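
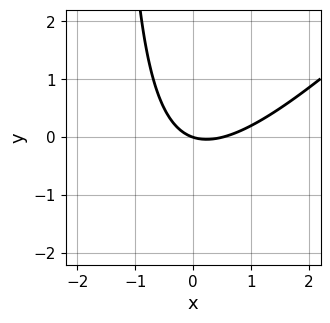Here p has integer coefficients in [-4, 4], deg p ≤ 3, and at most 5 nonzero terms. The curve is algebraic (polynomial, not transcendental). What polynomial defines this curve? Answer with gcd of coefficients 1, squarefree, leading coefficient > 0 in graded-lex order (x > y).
First, deg p = 2. No degree-1 curve has this shape.
Next, from the axis intercepts and sections: it meets the y-axis at y = 0 (among the integer gridlines); one x-axis crossing is at x = 0.
Finally, fitting integer coefficients to these (and the overall shape) gives p.

2*x^2 - 2*x*y - x - 3*y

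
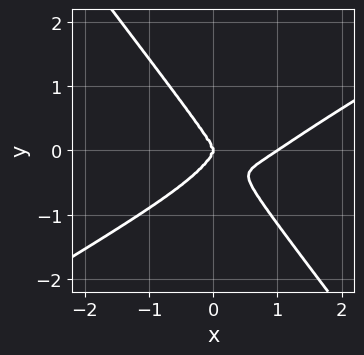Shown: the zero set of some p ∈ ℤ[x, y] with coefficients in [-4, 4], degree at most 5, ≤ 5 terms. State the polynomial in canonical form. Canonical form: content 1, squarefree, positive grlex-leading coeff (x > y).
2*x^4 - 3*x^3*y - 2*y^4 - 2*x^3

deg p = 4. No degree-3 curve has this shape.
From the visible intercepts: among the integer gridlines, it crosses the x-axis at x ∈ {0, 1}; one y-axis crossing is at y = 0.
Assembling these constraints gives the stated polynomial.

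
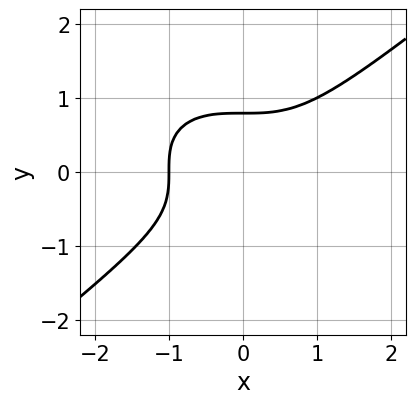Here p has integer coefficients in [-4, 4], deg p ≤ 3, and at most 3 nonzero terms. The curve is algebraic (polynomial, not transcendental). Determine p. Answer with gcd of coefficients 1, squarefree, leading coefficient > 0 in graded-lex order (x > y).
1. The degree is 3 — the shape is more complex than any degree-2 curve.
2. From the visible intercepts: one x-axis crossing is at x = -1.
3. Together with the visible shape, these determine p as stated.

x^3 - 2*y^3 + 1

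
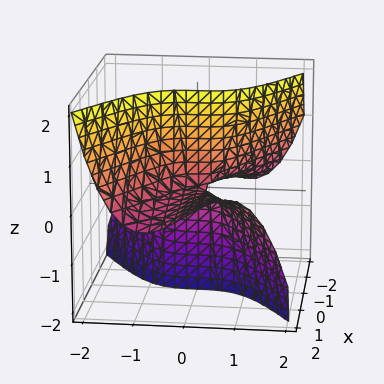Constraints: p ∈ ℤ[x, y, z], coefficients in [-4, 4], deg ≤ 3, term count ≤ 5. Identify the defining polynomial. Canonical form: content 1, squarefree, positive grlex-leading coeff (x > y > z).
x^2*y - 2*y^3 - 3*x*z

Degree: the shape is more complex than any degree-2 surface, so deg p = 3.
Against the integer gridlines: the visible x-axis segment lies entirely on the surface; it meets the y-axis at y = 0 (among the integer gridlines); the visible z-axis segment lies entirely on the surface.
These observations pin down the coefficients.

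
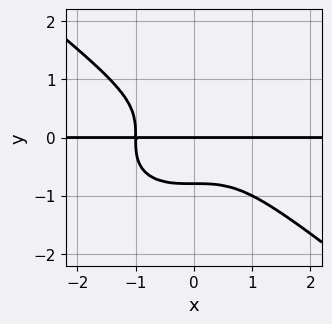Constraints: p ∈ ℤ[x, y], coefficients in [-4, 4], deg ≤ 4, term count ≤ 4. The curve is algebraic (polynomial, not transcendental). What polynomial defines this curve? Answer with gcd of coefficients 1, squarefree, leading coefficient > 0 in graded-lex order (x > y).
First, degree: no degree-3 curve has this shape, so deg p = 4.
Then, checking where it meets the axes: it meets the y-axis at y = 0 (among the integer gridlines); every point of the x-axis in the box is on the curve.
Finally, assembling these constraints gives the stated polynomial.

x^3*y + 2*y^4 + y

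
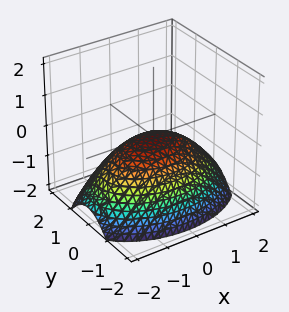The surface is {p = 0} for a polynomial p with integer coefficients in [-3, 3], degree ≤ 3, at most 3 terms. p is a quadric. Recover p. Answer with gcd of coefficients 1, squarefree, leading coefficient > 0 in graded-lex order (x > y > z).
1. The degree is 2 — a paraboloid; a quadric.
2. Symmetries: mirror symmetry x ↦ −x ⇒ only even powers of x; mirror symmetry y ↦ −y ⇒ only even powers of y.
3. Checking where it meets the axes: it meets the x-axis at x = 0 (among the integer gridlines); it meets the y-axis at y = 0 (among the integer gridlines).
4. Fitting integer coefficients to these (and the overall shape) gives p.

x^2 + 2*y^2 + 3*z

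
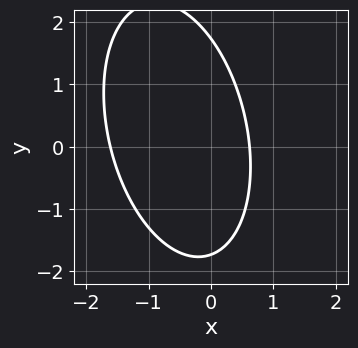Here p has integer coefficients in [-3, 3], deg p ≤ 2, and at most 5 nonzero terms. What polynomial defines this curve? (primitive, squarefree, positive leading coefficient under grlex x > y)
1. deg p = 2.
2. Solving for integer coefficients yields p as stated.

3*x^2 + x*y + y^2 + 3*x - 3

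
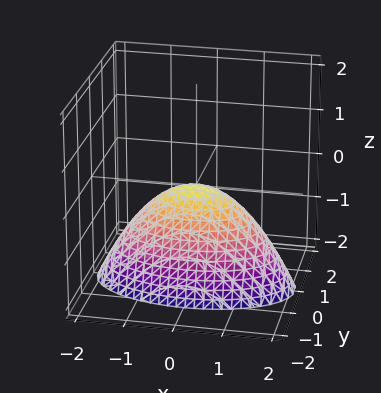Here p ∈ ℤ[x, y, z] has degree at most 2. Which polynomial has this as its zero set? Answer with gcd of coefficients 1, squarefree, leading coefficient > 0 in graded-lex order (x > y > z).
x^2 + 3*y^2 + 2*z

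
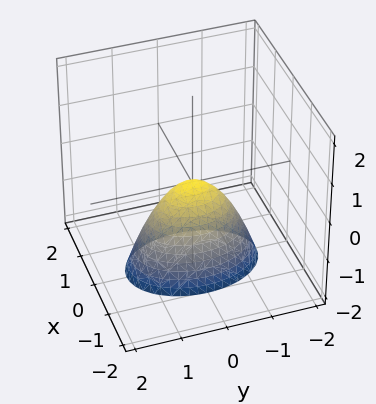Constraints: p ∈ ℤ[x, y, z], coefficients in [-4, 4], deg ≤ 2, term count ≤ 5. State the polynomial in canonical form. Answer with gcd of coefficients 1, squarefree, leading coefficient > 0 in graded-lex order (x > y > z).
2*x^2 + y^2 + z

(a) deg p = 2. A paraboloid; a quadric.
(b) Symmetries: the x ↦ −x reflection is a symmetry, so x appears only in even powers; the y ↦ −y reflection is a symmetry, so y appears only in even powers.
(c) From the axis intercepts and sections: it meets the x-axis at x = 0 (among the integer gridlines); it crosses the z-axis at the gridline z = 0; it meets the y-axis at y = 0 (among the integer gridlines).
(d) Putting this together gives p.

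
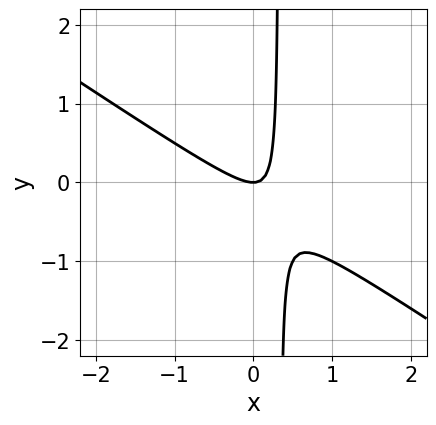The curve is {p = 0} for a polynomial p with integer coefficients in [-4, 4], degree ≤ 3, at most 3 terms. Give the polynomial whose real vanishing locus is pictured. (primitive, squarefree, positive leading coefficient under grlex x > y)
First, deg p = 2.
Then, from the axis intercepts and sections: it crosses the y-axis at the gridline y = 0; one x-axis crossing is at x = 0.
Finally, solving for integer coefficients yields p as stated.

2*x^2 + 3*x*y - y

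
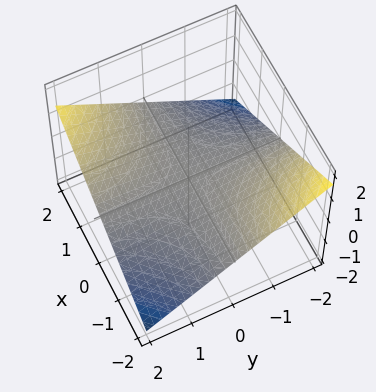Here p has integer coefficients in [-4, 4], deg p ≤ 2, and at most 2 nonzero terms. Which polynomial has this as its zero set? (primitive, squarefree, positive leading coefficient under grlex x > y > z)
x*y - 3*z

1. The degree is 2 — a saddle surface; a quadric.
2. Observable constraints: the visible x-axis segment lies entirely on the surface; it meets the z-axis at z = 0 (among the integer gridlines); the visible y-axis segment lies entirely on the surface.
3. Assembling these constraints gives the stated polynomial.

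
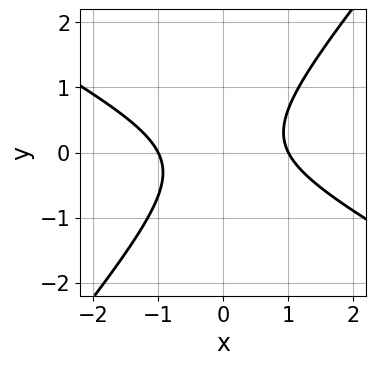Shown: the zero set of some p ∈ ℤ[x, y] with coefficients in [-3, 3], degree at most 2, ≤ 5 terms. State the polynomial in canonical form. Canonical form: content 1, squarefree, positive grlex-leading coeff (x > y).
First, degree: a generic line meets the curve in up to 2 points, so deg p = 2.
Next, from the visible intercepts: among the integer gridlines, it crosses the x-axis at x ∈ {-1, 1}; no y-intercept at any integer in the box.
Finally, the integer polynomial consistent with all of this is the stated p.

2*x^2 + 2*x*y - 3*y^2 - 2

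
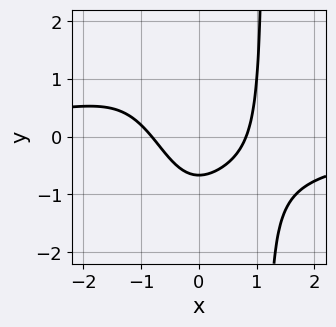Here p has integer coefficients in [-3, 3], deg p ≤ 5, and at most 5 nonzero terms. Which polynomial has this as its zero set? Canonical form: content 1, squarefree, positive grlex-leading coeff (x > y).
2*x^3*y + 3*x^2 - 3*y - 2

1. Degree: the shape is more complex than any degree-3 curve, so deg p = 4.
2. Matching integer coefficients to the picture gives p.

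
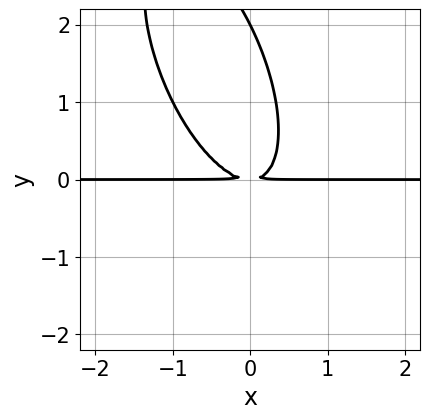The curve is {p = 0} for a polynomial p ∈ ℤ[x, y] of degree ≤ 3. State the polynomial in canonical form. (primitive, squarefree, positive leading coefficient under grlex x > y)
1. deg p = 3. No degree-2 curve has this shape.
2. Reading off the gridlines: one y-axis crossing is at y = 2; every point of the x-axis in the box is on the curve.
3. Matching integer coefficients to the picture gives p.

3*x^2*y + 2*x*y^2 + y^3 - 2*y^2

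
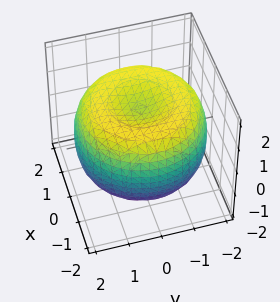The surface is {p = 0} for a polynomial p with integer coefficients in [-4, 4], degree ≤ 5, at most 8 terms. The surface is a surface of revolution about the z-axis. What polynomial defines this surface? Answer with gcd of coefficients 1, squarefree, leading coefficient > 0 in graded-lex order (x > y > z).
x^4 + 2*x^2*y^2 + y^4 - 3*x^2 - 3*y^2 + 3*z^2 - 3

deg p = 4. The shape is more complex than any degree-3 surface.
Symmetry: the z-axis is an axis of rotation, so x and y enter only as x² + y².
Reading off the gridlines: the z-axis gridline crossings are at z ∈ {-1, 1}; a circular section at z = 1 has radius between 1 and 2.
Together with the visible shape, these determine p as stated.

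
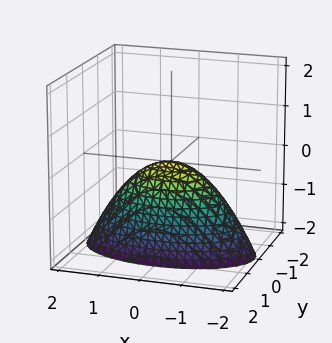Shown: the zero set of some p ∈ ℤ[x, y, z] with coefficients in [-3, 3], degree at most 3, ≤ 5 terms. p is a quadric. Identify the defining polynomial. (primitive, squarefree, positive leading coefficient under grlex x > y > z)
x^2 + 3*y^2 + 2*z

deg p = 2.
Symmetries: mirror symmetry y ↦ −y ⇒ only even powers of y; it's symmetric under x → −x, forcing even powers of x.
Reading off the gridlines: it crosses the y-axis at the gridline y = 0; it crosses the z-axis at the gridline z = 0; it meets the x-axis at x = 0 (among the integer gridlines).
Solving for integer coefficients yields p as stated.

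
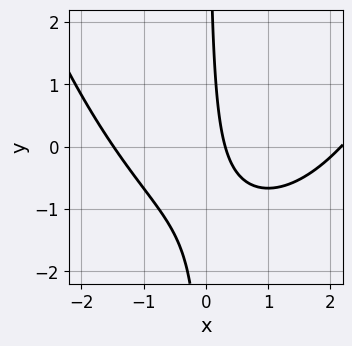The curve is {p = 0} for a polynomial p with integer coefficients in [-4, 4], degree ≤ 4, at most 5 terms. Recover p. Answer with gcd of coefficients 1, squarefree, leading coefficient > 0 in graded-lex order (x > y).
First, deg p = 3.
Then, from the visible intercepts: the curve avoids every integer y-axis point in the box.
Finally, together with the visible shape, these determine p as stated.

x^3 - x^2 - 3*x*y - 3*x + 1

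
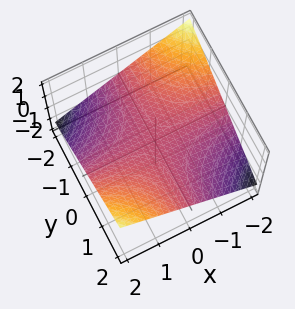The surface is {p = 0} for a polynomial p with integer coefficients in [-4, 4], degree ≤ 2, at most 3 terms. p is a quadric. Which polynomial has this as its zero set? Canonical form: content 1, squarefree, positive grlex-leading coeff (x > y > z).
First, degree: a saddle surface; a quadric, so deg p = 2.
Then, against the integer gridlines: every point of the y-axis in the box is on the surface; one z-axis crossing is at z = 0; every point of the x-axis in the box is on the surface.
Finally, the integer polynomial consistent with all of this is the stated p.

x*y - 3*z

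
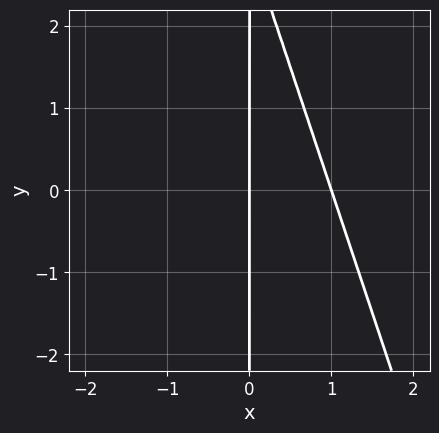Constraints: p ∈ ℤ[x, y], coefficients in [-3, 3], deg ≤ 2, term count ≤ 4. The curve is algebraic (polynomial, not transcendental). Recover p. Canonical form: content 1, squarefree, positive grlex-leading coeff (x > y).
1. The degree is 2 — the shape is more complex than any degree-1 curve.
2. From the visible intercepts: the x-axis gridline crossings are at x ∈ {0, 1}; the visible y-axis segment lies entirely on the curve.
3. These observations pin down the coefficients.

3*x^2 + x*y - 3*x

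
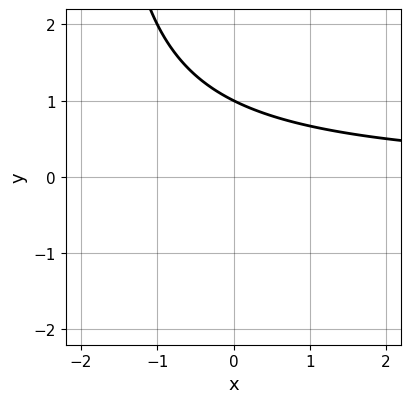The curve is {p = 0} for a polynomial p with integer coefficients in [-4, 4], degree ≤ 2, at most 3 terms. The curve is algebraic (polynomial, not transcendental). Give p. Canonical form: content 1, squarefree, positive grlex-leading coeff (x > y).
x*y + 2*y - 2

1. Degree: a generic line meets the curve in up to 2 points, so deg p = 2.
2. Against the integer gridlines: no x-intercept at any integer in the box; it meets the y-axis at y = 1 (among the integer gridlines).
3. Matching integer coefficients to the picture gives p.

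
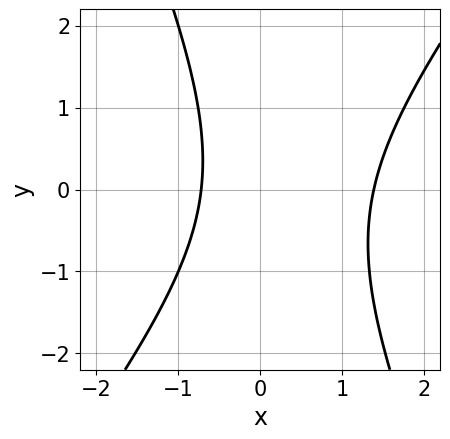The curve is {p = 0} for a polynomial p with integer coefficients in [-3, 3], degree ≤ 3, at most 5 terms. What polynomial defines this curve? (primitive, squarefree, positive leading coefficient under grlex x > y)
deg p = 2. The shape is more complex than any degree-1 curve.
Reading off the gridlines: the curve avoids every integer y-axis point in the box.
The integer polynomial consistent with all of this is the stated p.

3*x^2 - x*y - y^2 - 2*x - 3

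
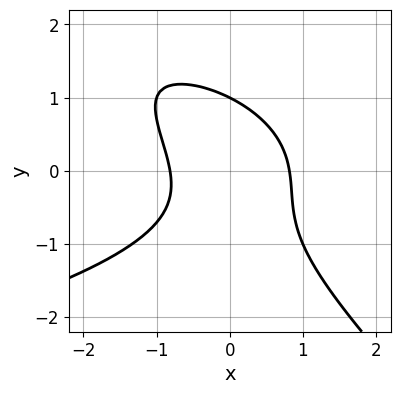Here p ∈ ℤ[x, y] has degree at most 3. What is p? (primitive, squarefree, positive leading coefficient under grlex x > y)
2*x*y^2 + 2*y^3 + 3*x^2 + x*y - 2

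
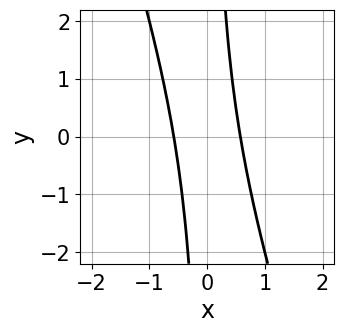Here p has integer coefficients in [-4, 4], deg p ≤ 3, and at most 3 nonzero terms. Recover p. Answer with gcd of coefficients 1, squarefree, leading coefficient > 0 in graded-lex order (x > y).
3*x^2 + x*y - 1

The degree is 2 — a generic line meets the curve in up to 2 points.
From the axis intercepts and sections: no y-intercept at any integer in the box.
Fitting integer coefficients to these (and the overall shape) gives p.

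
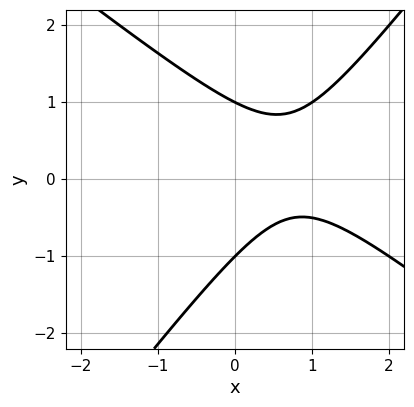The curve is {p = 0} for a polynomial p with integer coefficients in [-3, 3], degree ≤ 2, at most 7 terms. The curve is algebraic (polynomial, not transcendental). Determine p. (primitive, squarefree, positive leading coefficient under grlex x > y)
2*x^2 + x*y - 2*y^2 - 3*x + 2

(a) The degree is 2 — no degree-1 curve has this shape.
(b) Observable constraints: no x-intercept at any integer in the box; among the integer gridlines, it crosses the y-axis at y ∈ {-1, 1}.
(c) Putting this together gives p.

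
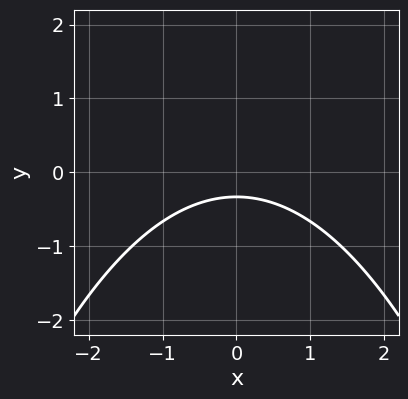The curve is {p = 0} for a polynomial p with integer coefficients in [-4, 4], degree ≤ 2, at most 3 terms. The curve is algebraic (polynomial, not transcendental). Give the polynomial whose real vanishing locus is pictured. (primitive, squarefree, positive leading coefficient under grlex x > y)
x^2 + 3*y + 1

First, the degree is 2 — no degree-1 curve has this shape.
Next, symmetries: mirror symmetry x ↦ −x ⇒ only even powers of x.
Then, against the integer gridlines: no x-intercept at any integer in the box.
Finally, together with the visible shape, these determine p as stated.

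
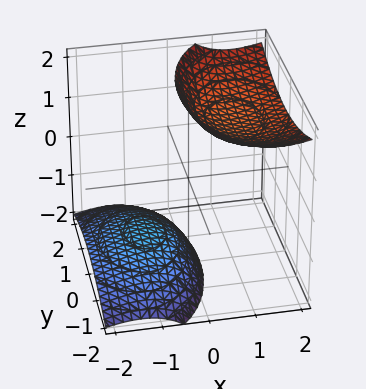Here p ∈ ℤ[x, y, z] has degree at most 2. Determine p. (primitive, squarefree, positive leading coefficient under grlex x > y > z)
1. The picture has 2 separate pieces.
2. The degree is 2 — a generic line meets the surface in up to 2 points.
3. Against the integer gridlines: no x-intercept at any integer in the box; no y-intercept at any integer in the box.
4. Putting this together gives p.

2*x^2 - 3*x*z + y^2 - z^2 + 3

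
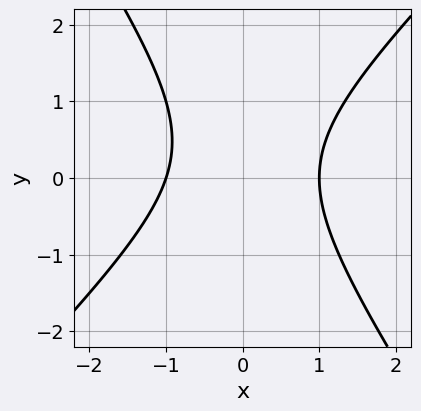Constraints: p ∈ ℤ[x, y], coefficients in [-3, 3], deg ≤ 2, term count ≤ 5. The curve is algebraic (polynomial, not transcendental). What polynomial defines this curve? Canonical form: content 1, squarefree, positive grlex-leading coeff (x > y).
3*x^2 - x*y - 2*y^2 + y - 3

(a) The degree is 2 — no degree-1 curve has this shape.
(b) Reading off the gridlines: it misses every integer gridline on the y-axis; among the integer gridlines, it crosses the x-axis at x ∈ {-1, 1}.
(c) Solving for integer coefficients yields p as stated.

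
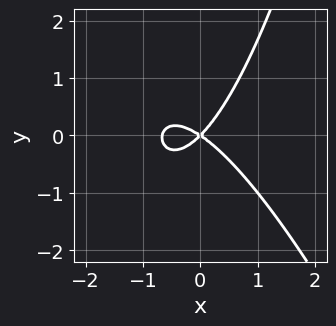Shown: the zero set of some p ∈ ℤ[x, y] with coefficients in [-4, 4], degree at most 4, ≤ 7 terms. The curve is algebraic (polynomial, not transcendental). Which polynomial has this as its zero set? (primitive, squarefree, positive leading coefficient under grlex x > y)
Degree: the shape is more complex than any degree-2 curve, so deg p = 3.
From the visible intercepts: it meets the y-axis at y = 0 (among the integer gridlines); it meets the x-axis at x = 0 (among the integer gridlines).
Matching integer coefficients to the picture gives p.

3*x^3 + x^2*y + 2*x^2 + x*y - 3*y^2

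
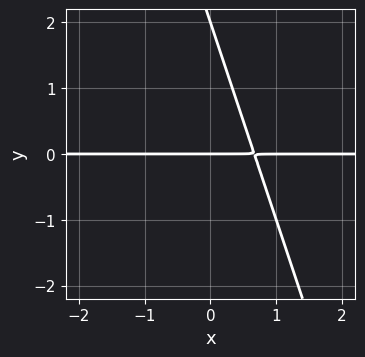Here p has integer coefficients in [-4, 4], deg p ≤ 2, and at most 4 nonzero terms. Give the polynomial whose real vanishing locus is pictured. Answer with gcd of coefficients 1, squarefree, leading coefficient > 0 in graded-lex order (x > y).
3*x*y + y^2 - 2*y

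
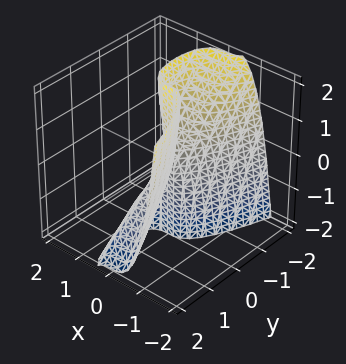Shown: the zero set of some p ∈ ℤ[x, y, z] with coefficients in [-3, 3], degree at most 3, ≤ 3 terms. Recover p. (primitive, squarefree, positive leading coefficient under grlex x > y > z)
First, degree: a generic line meets the surface in up to 3 points, so deg p = 3.
Next, checking where it meets the axes: it crosses the x-axis at the gridline x = 0; it crosses the y-axis at the gridline y = 0; the visible z-axis segment lies entirely on the surface.
Finally, together with the visible shape, these determine p as stated.

3*x^3 + y^2 + y*z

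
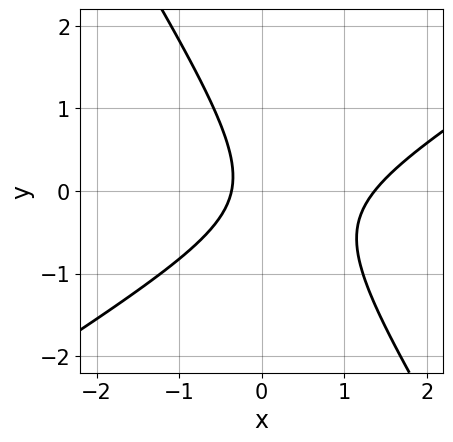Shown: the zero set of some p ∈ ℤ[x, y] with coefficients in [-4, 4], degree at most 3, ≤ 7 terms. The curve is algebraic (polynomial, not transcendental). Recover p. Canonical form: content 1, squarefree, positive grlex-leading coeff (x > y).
2*x^2 - 2*x*y - 2*y^2 - 2*x - 1

First, deg p = 2.
Then, from the visible intercepts: the curve avoids every integer y-axis point in the box.
Finally, solving for integer coefficients yields p as stated.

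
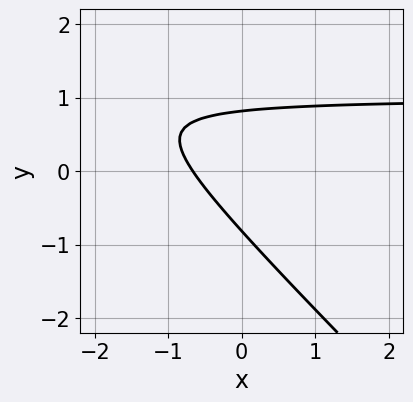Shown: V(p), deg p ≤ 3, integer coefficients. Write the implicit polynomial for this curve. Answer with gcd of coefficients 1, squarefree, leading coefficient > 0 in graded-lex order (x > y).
First, the degree is 2 — a generic line meets the curve in up to 2 points.
Finally, solving for integer coefficients yields p as stated.

3*x*y + 3*y^2 - 3*x - 2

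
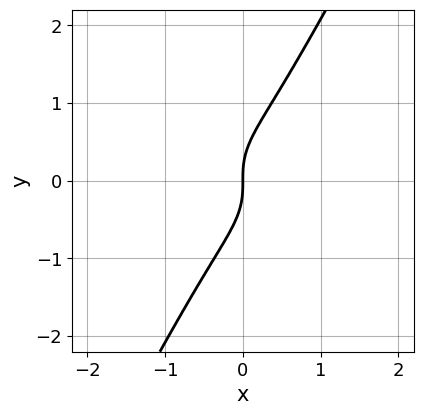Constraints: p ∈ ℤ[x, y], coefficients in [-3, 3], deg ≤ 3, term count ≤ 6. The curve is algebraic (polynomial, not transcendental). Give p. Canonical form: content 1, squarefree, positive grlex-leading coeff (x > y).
1. Degree: no degree-2 curve has this shape, so deg p = 3.
2. Reading off the gridlines: one x-axis crossing is at x = 0; it crosses the y-axis at the gridline y = 0.
3. Solving for integer coefficients yields p as stated.

3*x^3 + 3*x*y^2 - 2*y^3 + 2*x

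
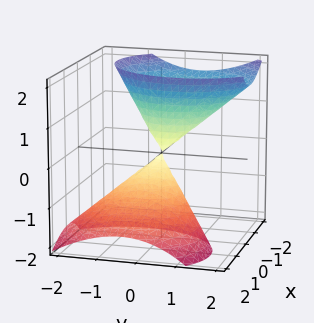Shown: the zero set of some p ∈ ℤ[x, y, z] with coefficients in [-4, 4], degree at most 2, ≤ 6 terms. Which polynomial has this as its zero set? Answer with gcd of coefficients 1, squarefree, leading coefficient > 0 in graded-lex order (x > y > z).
3*x^2 + 3*x*z + 2*y^2 - y*z - z^2

First, the picture has 2 separate pieces. Treating them together as one polynomial.
Then, deg p = 2. The shape is more complex than any degree-1 surface.
Next, from the axis intercepts and sections: it meets the z-axis at z = 0 (among the integer gridlines); it crosses the x-axis at the gridline x = 0; it crosses the y-axis at the gridline y = 0.
Finally, fitting integer coefficients to these (and the overall shape) gives p.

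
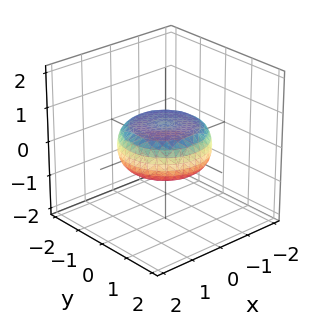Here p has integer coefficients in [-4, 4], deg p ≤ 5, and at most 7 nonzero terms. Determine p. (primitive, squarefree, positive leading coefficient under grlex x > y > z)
deg p = 4.
By symmetry, every cross-section ⟂ z is a circle, so x, y appear only via x² + y².
From the visible intercepts: a circular section at z = 0 has radius between 1 and 2.
Matching integer coefficients to the picture gives p.

x^4 + 2*x^2*y^2 + y^4 - x^2 - y^2 + 3*z^2 - 1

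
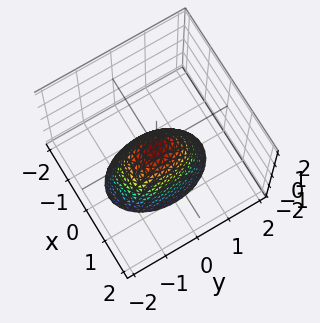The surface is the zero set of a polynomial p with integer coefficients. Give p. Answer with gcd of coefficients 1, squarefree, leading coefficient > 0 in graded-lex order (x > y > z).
First, deg p = 2.
Next, symmetries: it's symmetric under y → −y, forcing even powers of y; the x ↦ −x reflection is a symmetry, so x appears only in even powers.
Next, from the visible intercepts: one x-axis crossing is at x = 0; one z-axis crossing is at z = 0; it meets the y-axis at y = 0 (among the integer gridlines).
Finally, matching integer coefficients to the picture gives p.

2*x^2 + y^2 + z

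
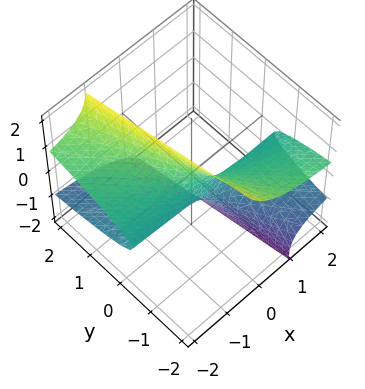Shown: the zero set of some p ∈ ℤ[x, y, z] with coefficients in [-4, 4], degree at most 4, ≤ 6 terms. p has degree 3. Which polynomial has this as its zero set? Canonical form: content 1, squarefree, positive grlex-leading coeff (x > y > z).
3*x*z^2 + z^3 + 2*y + 1

(a) The degree is 3 — no degree-2 surface has this shape.
(b) From the axis intercepts and sections: no x-intercept at any integer in the box; one z-axis crossing is at z = -1.
(c) Assembling these constraints gives the stated polynomial.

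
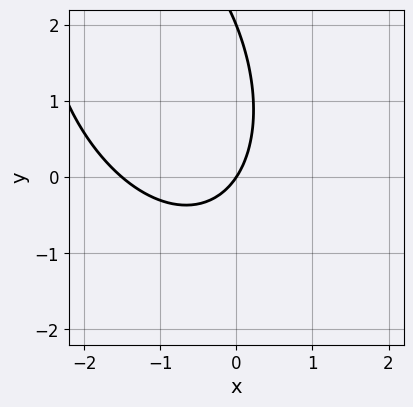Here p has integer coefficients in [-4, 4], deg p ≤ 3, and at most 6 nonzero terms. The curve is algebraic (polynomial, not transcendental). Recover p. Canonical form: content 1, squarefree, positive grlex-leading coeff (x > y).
(a) The degree is 2 — a generic line meets the curve in up to 2 points.
(b) Against the integer gridlines: it meets the x-axis at x = 0 (among the integer gridlines); among the integer gridlines, it crosses the y-axis at y ∈ {0, 2}.
(c) These observations pin down the coefficients.

2*x^2 + x*y + y^2 + 3*x - 2*y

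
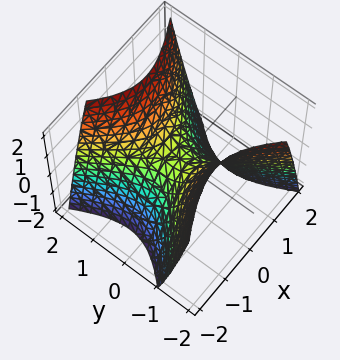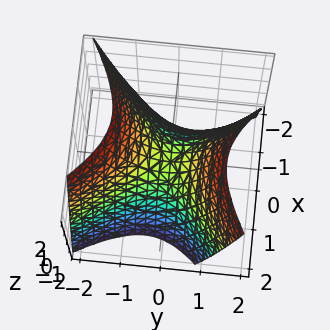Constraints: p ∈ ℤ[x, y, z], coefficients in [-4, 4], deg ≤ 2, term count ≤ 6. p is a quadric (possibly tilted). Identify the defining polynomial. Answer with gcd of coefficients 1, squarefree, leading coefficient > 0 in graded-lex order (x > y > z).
deg p = 2. The shape is more complex than any degree-1 surface.
Checking where it meets the axes: one x-axis crossing is at x = 0; one y-axis crossing is at y = 0; it crosses the z-axis at the gridline z = 0.
Assembling these constraints gives the stated polynomial.

3*x^2 - 2*x*y - 3*y^2 + 3*z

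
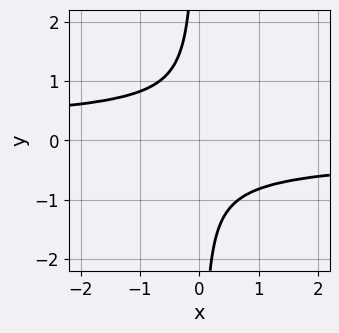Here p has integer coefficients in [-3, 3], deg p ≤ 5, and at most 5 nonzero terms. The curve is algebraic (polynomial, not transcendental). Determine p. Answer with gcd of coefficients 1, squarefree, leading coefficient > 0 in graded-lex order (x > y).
The degree is 4 — no degree-3 curve has this shape.
Checking where it meets the axes: it misses every integer gridline on the y-axis; it misses every integer gridline on the x-axis.
Assembling these constraints gives the stated polynomial.

3*x*y^3 + y^2 + 1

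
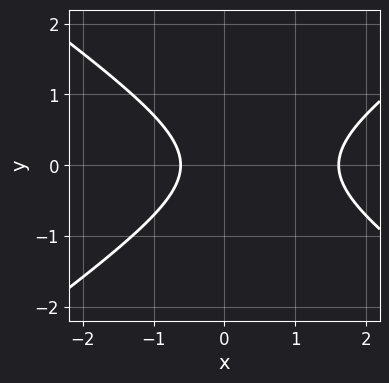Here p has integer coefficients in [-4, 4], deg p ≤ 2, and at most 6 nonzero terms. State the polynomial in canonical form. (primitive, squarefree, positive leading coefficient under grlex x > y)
x^2 - 2*y^2 - x - 1

First, the degree is 2 — the shape is more complex than any degree-1 curve.
Then, symmetries: mirror symmetry y ↦ −y ⇒ only even powers of y.
Then, observable constraints: no y-intercept at any integer in the box.
Finally, together with the visible shape, these determine p as stated.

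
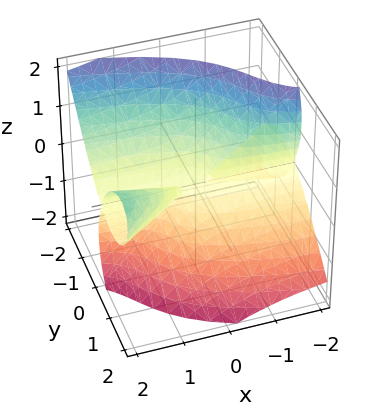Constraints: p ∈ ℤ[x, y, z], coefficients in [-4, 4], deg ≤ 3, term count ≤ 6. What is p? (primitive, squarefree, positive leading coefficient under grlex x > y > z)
2*x*y^2 + 3*x*y*z - 2*x*z^2 - 3*y^3 - 2*z^3

First, deg p = 3.
Then, against the integer gridlines: it meets the y-axis at y = 0 (among the integer gridlines); it crosses the z-axis at the gridline z = 0.
Finally, together with the visible shape, these determine p as stated.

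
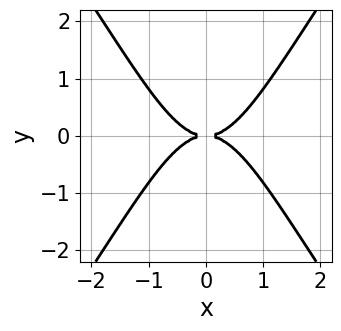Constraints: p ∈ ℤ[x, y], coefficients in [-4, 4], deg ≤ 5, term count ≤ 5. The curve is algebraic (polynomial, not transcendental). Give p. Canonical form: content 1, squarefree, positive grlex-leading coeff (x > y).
(a) deg p = 4. No degree-3 curve has this shape.
(b) Symmetries: it's symmetric under x → −x, forcing even powers of x; mirror symmetry y ↦ −y ⇒ only even powers of y.
(c) From the axis intercepts and sections: it meets the x-axis at x = 0 (among the integer gridlines); it crosses the y-axis at the gridline y = 0.
(d) Matching integer coefficients to the picture gives p.

2*x^4 - x^2*y^2 - 2*y^2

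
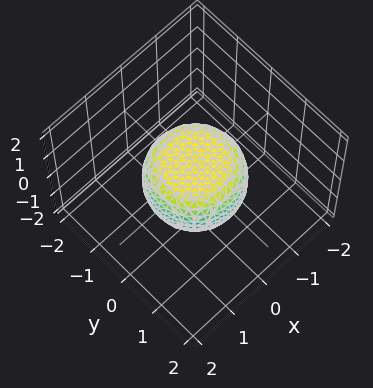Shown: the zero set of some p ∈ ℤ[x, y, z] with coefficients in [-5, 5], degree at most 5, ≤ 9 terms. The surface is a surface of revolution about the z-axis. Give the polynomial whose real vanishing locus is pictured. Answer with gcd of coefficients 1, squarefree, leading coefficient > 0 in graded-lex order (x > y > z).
1. Degree: the shape is more complex than any degree-3 surface, so deg p = 4.
2. Symmetries: rotational symmetry about the z-axis ⇒ p depends on x, y only through x² + y².
3. Against the integer gridlines: a circular section at z = 0 has radius between 1 and 2.
4. Putting this together gives p.

2*x^4 + 4*x^2*y^2 + 2*y^4 - x^2 - y^2 + 3*z^2 - 2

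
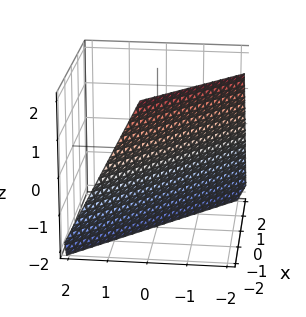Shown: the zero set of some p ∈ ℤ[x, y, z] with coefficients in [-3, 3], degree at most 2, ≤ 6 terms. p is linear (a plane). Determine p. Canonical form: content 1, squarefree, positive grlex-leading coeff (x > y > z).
(a) deg p = 1. Every cross-section is a straight line — this is a plane.
(b) Reading off the gridlines: it crosses the z-axis at the gridline z = -2; it meets the y-axis at y = -1 (among the integer gridlines).
(c) The integer polynomial consistent with all of this is the stated p. Check: (-1, 0, 0) on the x-axis lies on the surface, and p(-1, 0, 0) = 0. ✓

2*x + 2*y + z + 2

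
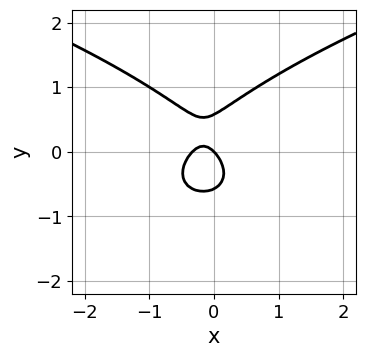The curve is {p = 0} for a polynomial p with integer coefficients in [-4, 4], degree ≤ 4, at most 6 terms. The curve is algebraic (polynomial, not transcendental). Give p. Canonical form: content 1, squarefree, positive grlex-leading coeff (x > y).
First, deg p = 3. The shape is more complex than any degree-2 curve.
Next, observable constraints: one x-axis crossing is at x = 0; it meets the y-axis at y = 0 (among the integer gridlines).
Finally, assembling these constraints gives the stated polynomial.

3*y^3 - 3*x^2 - x - y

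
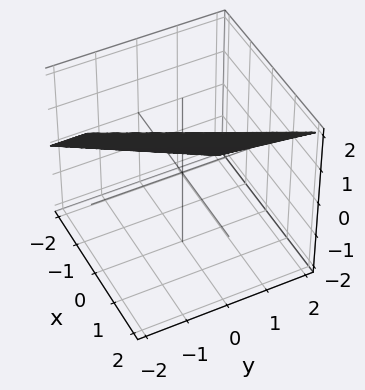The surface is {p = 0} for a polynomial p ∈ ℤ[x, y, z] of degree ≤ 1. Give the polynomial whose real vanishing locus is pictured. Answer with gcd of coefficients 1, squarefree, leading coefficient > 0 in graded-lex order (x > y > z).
2*x - y - 2*z + 2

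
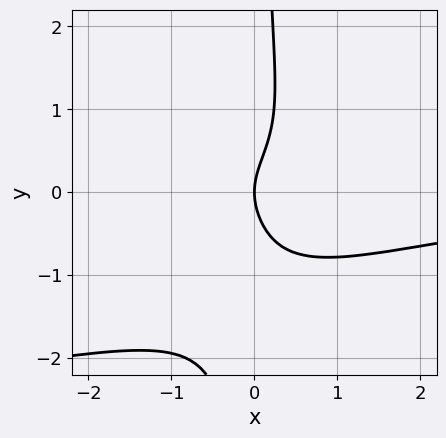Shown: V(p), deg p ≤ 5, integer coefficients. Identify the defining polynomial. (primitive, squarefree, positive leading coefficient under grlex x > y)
First, deg p = 4.
Next, from the visible intercepts: one x-axis crossing is at x = 0; it crosses the y-axis at the gridline y = 0.
Finally, assembling these constraints gives the stated polynomial.

3*x*y^3 + 2*x^2*y + 2*x*y^2 - 2*y^2 + 3*x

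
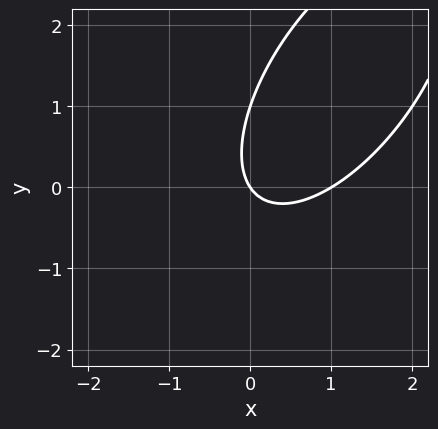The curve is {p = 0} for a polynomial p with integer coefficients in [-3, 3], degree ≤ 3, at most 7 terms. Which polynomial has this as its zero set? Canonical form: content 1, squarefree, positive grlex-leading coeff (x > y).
3*x^2 - 3*x*y + 2*y^2 - 3*x - 2*y

1. The degree is 2 — a generic line meets the curve in up to 2 points.
2. Observable constraints: the y-axis gridline crossings are at y ∈ {0, 1}; the x-axis gridline crossings are at x ∈ {0, 1}.
3. Assembling these constraints gives the stated polynomial.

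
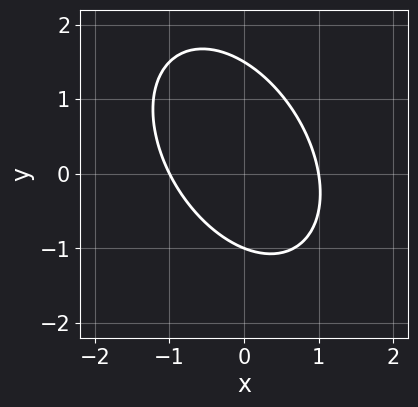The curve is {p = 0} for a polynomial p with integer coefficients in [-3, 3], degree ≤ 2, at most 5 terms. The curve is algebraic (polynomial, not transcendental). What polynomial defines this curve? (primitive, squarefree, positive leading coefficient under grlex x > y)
3*x^2 + 2*x*y + 2*y^2 - y - 3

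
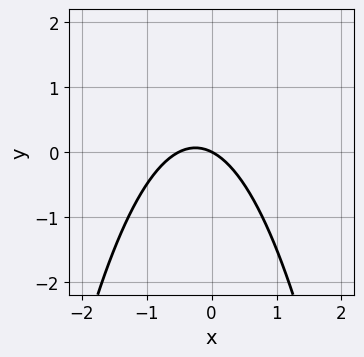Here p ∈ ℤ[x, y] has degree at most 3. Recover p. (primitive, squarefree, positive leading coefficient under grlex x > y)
(a) The degree is 2 — a generic line meets the curve in up to 2 points.
(b) From the visible intercepts: it crosses the x-axis at the gridline x = 0; it meets the y-axis at y = 0 (among the integer gridlines).
(c) The integer polynomial consistent with all of this is the stated p.

2*x^2 + x + 2*y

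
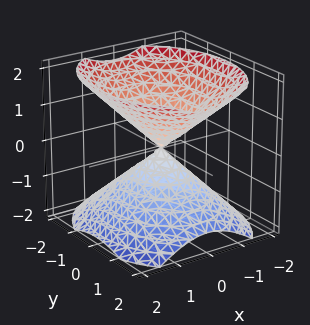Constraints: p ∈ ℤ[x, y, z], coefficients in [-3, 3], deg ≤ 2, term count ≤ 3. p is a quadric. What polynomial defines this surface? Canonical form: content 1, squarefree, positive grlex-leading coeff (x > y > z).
3*x^2 + 2*y^2 - 3*z^2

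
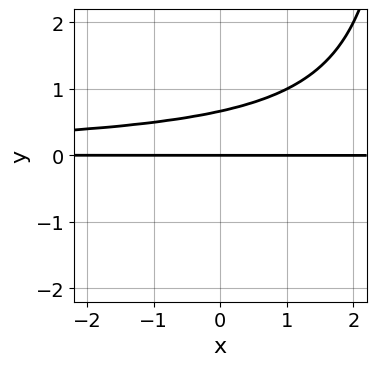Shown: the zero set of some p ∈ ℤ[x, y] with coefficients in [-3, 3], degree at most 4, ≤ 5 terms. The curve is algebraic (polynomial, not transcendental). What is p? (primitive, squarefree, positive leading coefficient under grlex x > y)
x*y^2 - 3*y^2 + 2*y

1. deg p = 3.
2. Reading off the gridlines: the visible x-axis segment lies entirely on the curve; it meets the y-axis at y = 0 (among the integer gridlines).
3. Putting this together gives p.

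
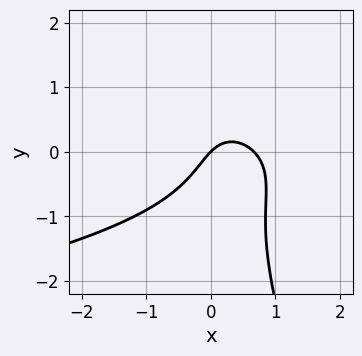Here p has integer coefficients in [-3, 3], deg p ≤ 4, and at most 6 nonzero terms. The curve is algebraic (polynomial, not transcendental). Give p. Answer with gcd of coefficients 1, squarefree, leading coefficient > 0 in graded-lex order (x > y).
(a) Degree: a generic line meets the curve in up to 3 points, so deg p = 3.
(b) Observable constraints: it meets the y-axis at y = 0 (among the integer gridlines); one x-axis crossing is at x = 0.
(c) The integer polynomial consistent with all of this is the stated p.

3*x*y^2 + y^3 + 3*x^2 - 2*x + 2*y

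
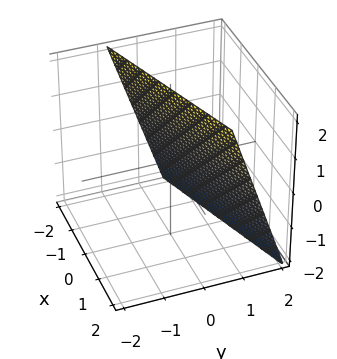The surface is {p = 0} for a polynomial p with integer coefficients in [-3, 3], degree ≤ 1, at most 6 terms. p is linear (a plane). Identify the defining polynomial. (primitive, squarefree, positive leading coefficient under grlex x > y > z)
x - 3*y - z + 2

First, the degree is 1 — every cross-section is a straight line — this is a plane.
Then, reading off the gridlines: it meets the z-axis at z = 2 (among the integer gridlines); one x-axis crossing is at x = -2.
Finally, fitting integer coefficients to these (and the overall shape) gives p.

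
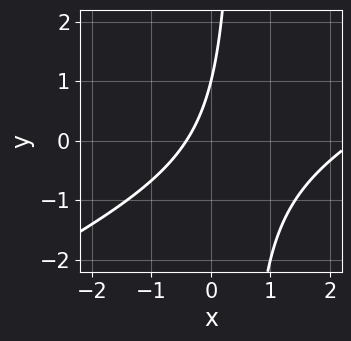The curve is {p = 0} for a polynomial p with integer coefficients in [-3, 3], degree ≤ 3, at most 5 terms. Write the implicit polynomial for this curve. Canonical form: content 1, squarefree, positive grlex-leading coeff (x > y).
First, degree: no degree-1 curve has this shape, so deg p = 2.
Then, from the axis intercepts and sections: it meets the y-axis at y = 1 (among the integer gridlines).
Finally, assembling these constraints gives the stated polynomial.

x^2 - 2*x*y - 2*x + y - 1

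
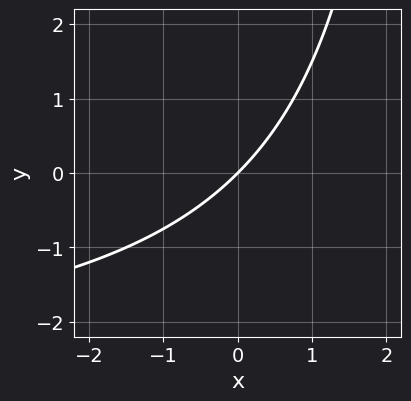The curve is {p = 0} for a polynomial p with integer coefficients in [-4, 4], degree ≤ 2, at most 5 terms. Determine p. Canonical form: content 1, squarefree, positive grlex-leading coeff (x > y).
x*y + 3*x - 3*y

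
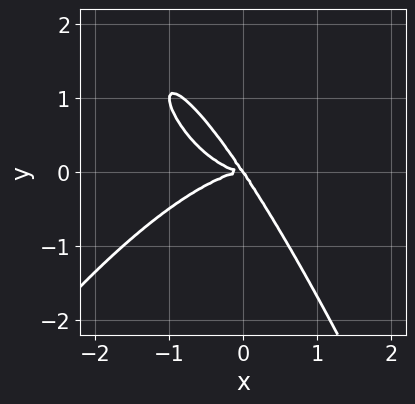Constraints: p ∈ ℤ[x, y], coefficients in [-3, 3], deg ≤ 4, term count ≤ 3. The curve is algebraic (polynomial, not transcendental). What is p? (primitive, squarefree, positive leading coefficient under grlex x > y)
x^4 + 3*x*y^2 + 2*y^3

(a) deg p = 4.
(b) Checking where it meets the axes: it crosses the x-axis at the gridline x = 0; one y-axis crossing is at y = 0.
(c) Putting this together gives p.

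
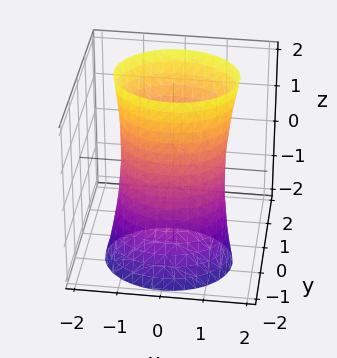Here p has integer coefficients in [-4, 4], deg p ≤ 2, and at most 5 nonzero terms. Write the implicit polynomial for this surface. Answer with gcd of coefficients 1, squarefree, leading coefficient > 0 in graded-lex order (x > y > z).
(a) The degree is 2 — no degree-1 surface has this shape.
(b) Observable constraints: the surface avoids every integer z-axis point in the box; the y-axis gridline crossings are at y ∈ {-1, 1}.
(c) Fitting integer coefficients to these (and the overall shape) gives p.

2*x^2 + 3*y^2 - 2*y*z - 3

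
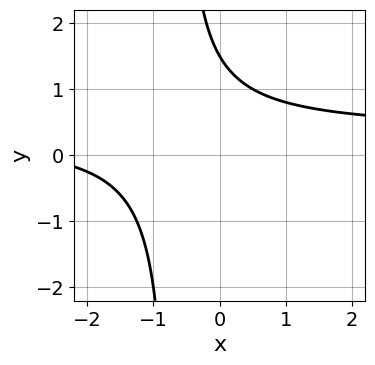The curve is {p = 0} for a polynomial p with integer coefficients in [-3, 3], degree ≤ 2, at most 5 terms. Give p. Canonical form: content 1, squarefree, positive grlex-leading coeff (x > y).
(a) The degree is 2 — a generic line meets the curve in up to 2 points.
(b) Observable constraints: the curve avoids every integer x-axis point in the box.
(c) Putting this together gives p.

3*x*y - x + 2*y - 3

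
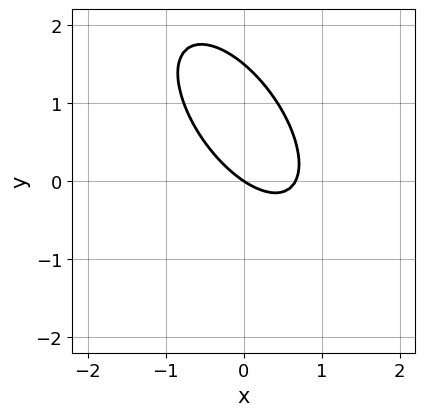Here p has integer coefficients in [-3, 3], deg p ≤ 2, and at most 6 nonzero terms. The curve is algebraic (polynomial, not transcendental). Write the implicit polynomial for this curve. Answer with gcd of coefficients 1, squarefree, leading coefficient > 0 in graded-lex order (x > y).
3*x^2 + 3*x*y + 2*y^2 - 2*x - 3*y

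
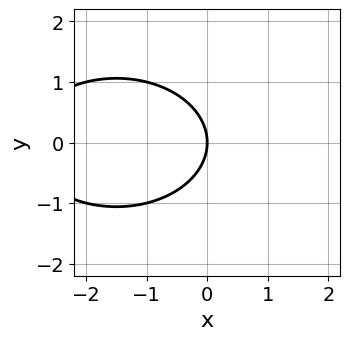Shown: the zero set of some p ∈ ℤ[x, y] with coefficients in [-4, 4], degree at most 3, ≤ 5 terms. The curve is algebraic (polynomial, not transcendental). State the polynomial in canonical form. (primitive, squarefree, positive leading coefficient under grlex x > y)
x^2 + 2*y^2 + 3*x

(a) deg p = 2. No degree-1 curve has this shape.
(b) Symmetries: the y ↦ −y reflection is a symmetry, so y appears only in even powers.
(c) Against the integer gridlines: one x-axis crossing is at x = 0; one y-axis crossing is at y = 0.
(d) The integer polynomial consistent with all of this is the stated p.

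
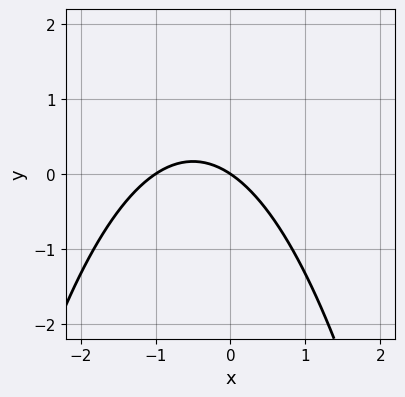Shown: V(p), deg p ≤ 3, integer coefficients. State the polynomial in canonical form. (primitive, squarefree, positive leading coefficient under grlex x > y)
2*x^2 + 2*x + 3*y

First, deg p = 2. No degree-1 curve has this shape.
Then, from the axis intercepts and sections: among the integer gridlines, it crosses the x-axis at x ∈ {-1, 0}; it crosses the y-axis at the gridline y = 0.
Finally, the integer polynomial consistent with all of this is the stated p.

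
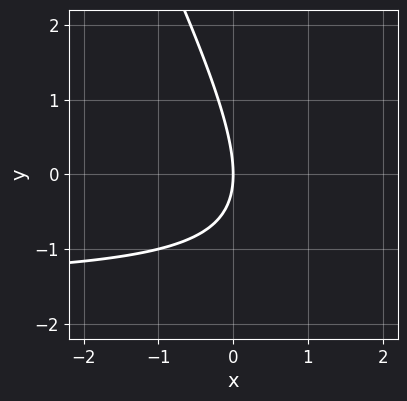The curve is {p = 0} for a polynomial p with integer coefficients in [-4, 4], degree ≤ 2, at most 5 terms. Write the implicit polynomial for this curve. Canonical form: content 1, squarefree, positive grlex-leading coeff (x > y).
2*x*y + y^2 + 3*x

Degree: no degree-1 curve has this shape, so deg p = 2.
From the visible intercepts: it crosses the x-axis at the gridline x = 0; it meets the y-axis at y = 0 (among the integer gridlines).
Together with the visible shape, these determine p as stated.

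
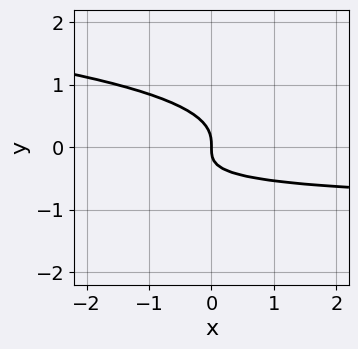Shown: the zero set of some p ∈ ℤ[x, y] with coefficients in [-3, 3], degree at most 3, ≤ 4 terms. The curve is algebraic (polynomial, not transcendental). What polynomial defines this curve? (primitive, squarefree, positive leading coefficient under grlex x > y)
3*y^3 + x*y + x

1. The degree is 3 — a generic line meets the curve in up to 3 points.
2. Observable constraints: it crosses the y-axis at the gridline y = 0; one x-axis crossing is at x = 0.
3. The integer polynomial consistent with all of this is the stated p.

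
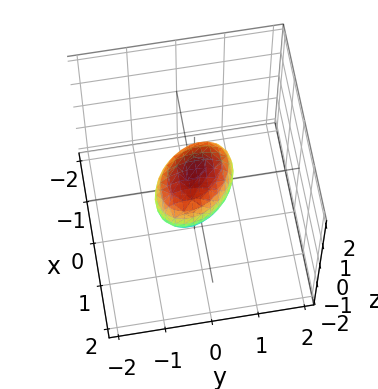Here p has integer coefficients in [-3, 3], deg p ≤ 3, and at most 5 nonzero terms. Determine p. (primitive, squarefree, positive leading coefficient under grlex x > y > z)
3*x^2 + 2*x*y + 3*y^2 + 3*z^2 - 2

First, degree: a generic line meets the surface in up to 2 points, so deg p = 2.
Finally, putting this together gives p.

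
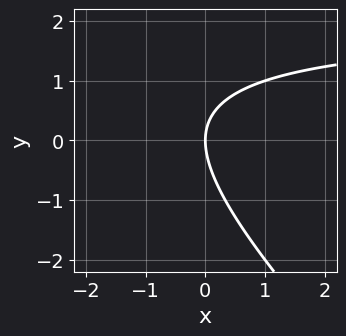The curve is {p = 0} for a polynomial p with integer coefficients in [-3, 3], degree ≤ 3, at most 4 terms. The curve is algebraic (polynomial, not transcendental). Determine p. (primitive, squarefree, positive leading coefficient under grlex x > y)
x*y + y^2 - 2*x

Degree: a generic line meets the curve in up to 2 points, so deg p = 2.
Reading off the gridlines: it crosses the x-axis at the gridline x = 0; one y-axis crossing is at y = 0.
Matching integer coefficients to the picture gives p.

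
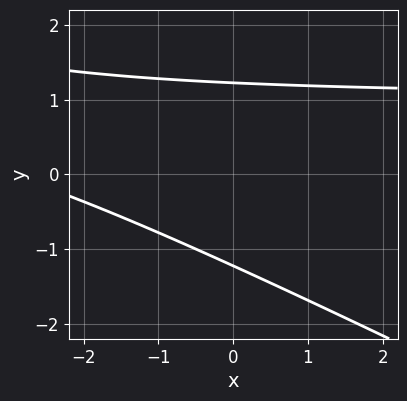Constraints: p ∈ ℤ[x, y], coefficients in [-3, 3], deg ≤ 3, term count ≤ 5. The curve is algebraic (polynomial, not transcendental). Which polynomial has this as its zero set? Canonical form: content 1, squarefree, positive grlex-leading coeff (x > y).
1. Degree: no degree-1 curve has this shape, so deg p = 2.
2. Observable constraints: no x-intercept at any integer in the box.
3. Fitting integer coefficients to these (and the overall shape) gives p.

x*y + 2*y^2 - x - 3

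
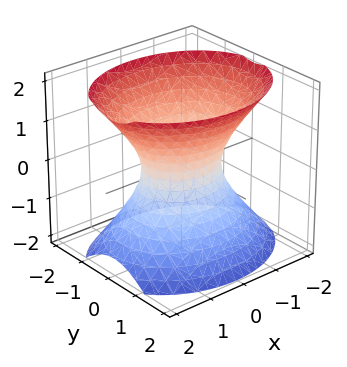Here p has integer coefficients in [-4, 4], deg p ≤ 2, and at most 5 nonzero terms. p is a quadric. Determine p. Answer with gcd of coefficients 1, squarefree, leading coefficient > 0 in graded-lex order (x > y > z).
2*x^2 + 3*y^2 - 2*z^2 - 2

deg p = 2.
Symmetries: it's symmetric under y → −y, forcing even powers of y; it's symmetric under x → −x, forcing even powers of x; it's symmetric under z → −z, forcing even powers of z.
Reading off the gridlines: no z-intercept at any integer in the box; among the integer gridlines, it crosses the x-axis at x ∈ {-1, 1}.
The integer polynomial consistent with all of this is the stated p.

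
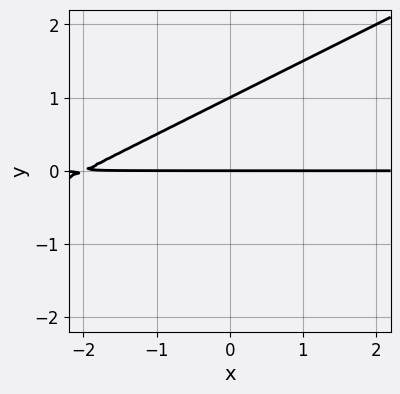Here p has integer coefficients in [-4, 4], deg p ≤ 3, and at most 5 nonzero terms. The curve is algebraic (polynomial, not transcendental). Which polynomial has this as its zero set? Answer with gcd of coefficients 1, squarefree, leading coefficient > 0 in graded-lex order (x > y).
First, deg p = 2. A generic line meets the curve in up to 2 points.
Next, checking where it meets the axes: the visible x-axis segment lies entirely on the curve; among the integer gridlines, it crosses the y-axis at y ∈ {0, 1}.
Finally, together with the visible shape, these determine p as stated.

x*y - 2*y^2 + 2*y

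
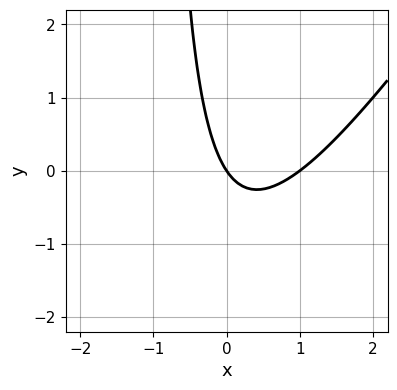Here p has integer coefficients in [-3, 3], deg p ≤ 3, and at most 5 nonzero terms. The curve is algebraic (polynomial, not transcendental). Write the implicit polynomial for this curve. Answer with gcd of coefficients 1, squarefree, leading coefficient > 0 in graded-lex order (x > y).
(a) deg p = 2. No degree-1 curve has this shape.
(b) Checking where it meets the axes: the x-axis gridline crossings are at x ∈ {0, 1}; it meets the y-axis at y = 0 (among the integer gridlines).
(c) Assembling these constraints gives the stated polynomial.

3*x^2 - 2*x*y - 3*x - 2*y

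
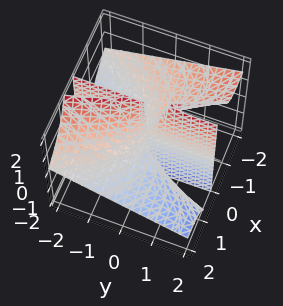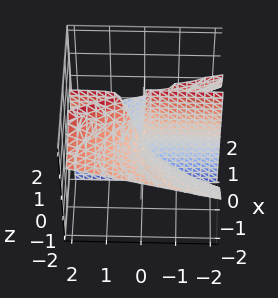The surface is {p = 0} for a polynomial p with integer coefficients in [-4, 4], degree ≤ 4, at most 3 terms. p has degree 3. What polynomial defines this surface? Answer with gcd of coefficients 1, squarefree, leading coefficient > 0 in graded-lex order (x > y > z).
First, the degree is 3 — a generic line meets the surface in up to 3 points.
Next, against the integer gridlines: it meets the x-axis at x = 0 (among the integer gridlines); every point of the z-axis in the box is on the surface; every point of the y-axis in the box is on the surface.
Finally, the integer polynomial consistent with all of this is the stated p.

x^3 + 3*x^2*z + 2*x*y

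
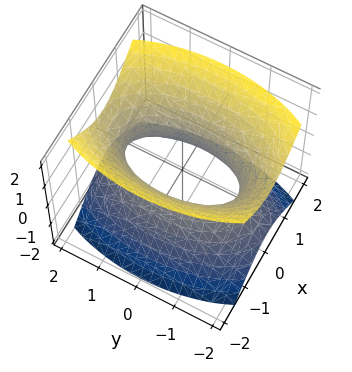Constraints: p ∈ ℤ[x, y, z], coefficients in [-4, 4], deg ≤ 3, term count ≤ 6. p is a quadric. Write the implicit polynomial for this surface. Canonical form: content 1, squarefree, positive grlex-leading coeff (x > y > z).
3*x^2 + y^2 - 2*z^2 - 2

First, the degree is 2 — an hourglass — one-sheet hyperboloid; a quadric.
Then, symmetries: it's symmetric under y → −y, forcing even powers of y; mirror symmetry z ↦ −z ⇒ only even powers of z; the x ↦ −x reflection is a symmetry, so x appears only in even powers.
Next, observable constraints: the surface avoids every integer z-axis point in the box.
Finally, these observations pin down the coefficients.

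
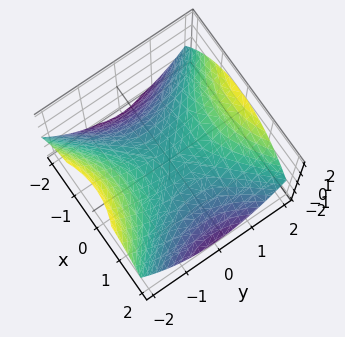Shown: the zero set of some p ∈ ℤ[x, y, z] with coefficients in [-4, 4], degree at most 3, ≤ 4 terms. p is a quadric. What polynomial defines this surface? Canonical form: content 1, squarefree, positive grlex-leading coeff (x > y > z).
(a) deg p = 2. A hyperbolic paraboloid; a quadric.
(b) Symmetries: it's symmetric under x → −x, forcing even powers of x; it's symmetric under y → −y, forcing even powers of y.
(c) Against the integer gridlines: one x-axis crossing is at x = 0; it crosses the y-axis at the gridline y = 0.
(d) Fitting integer coefficients to these (and the overall shape) gives p.

x^2 - y^2 + 2*z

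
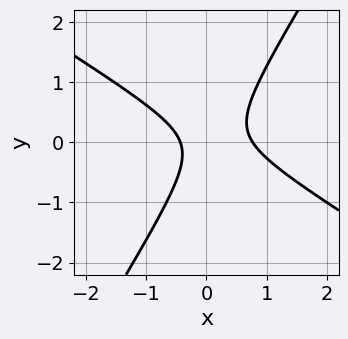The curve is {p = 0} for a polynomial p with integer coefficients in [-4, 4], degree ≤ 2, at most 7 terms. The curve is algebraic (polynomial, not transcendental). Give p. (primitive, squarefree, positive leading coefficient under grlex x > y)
3*x^2 + 3*x*y - 3*y^2 - x - 1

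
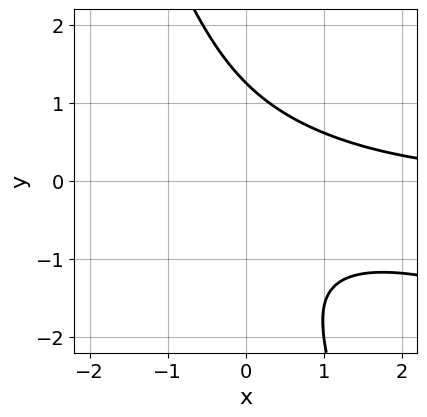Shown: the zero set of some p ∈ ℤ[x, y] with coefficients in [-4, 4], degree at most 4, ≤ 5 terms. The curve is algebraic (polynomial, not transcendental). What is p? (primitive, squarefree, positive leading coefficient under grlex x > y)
First, the degree is 3 — a generic line meets the curve in up to 3 points.
Next, against the integer gridlines: no x-intercept at any integer in the box.
Finally, the integer polynomial consistent with all of this is the stated p.

x^2*y + 3*x*y^2 + y^3 - 2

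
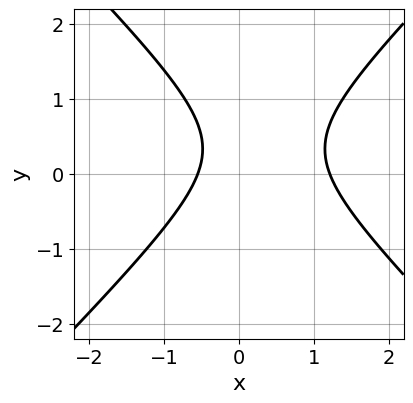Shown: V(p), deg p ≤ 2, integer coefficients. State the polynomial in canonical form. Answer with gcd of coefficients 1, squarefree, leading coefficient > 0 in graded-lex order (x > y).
3*x^2 - 3*y^2 - 2*x + 2*y - 2

deg p = 2. No degree-1 curve has this shape.
Against the integer gridlines: no y-intercept at any integer in the box.
Solving for integer coefficients yields p as stated.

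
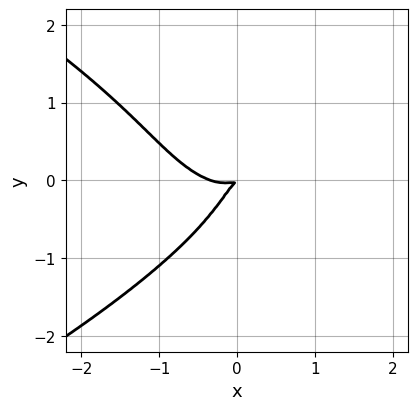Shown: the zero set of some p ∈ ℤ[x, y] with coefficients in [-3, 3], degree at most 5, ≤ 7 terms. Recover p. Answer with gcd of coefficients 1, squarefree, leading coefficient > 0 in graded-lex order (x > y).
2*y^4 + 3*x^3 + x^2 - 3*x*y + 2*y^2

(a) Degree: a generic line meets the curve in up to 4 points, so deg p = 4.
(b) Matching integer coefficients to the picture gives p.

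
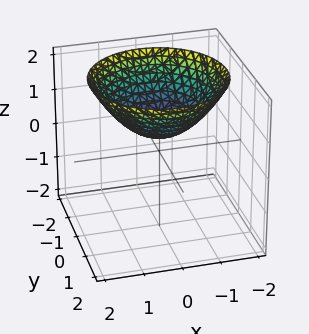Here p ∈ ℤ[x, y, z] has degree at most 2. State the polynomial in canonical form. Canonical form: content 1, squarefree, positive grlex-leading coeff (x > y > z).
x^2 + y^2 - 2*z + 1

1. Degree: a generic line meets the surface in up to 2 points, so deg p = 2.
2. Symmetry: the surface is invariant under rotation about z: p = q(x² + y², z).
3. From the visible intercepts: a circular section at z = 2 has radius between 1 and 2; it misses every integer gridline on the x-axis; the surface avoids every integer y-axis point in the box.
4. Fitting integer coefficients to these (and the overall shape) gives p.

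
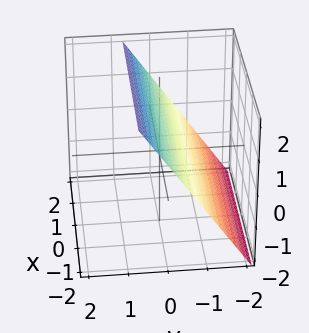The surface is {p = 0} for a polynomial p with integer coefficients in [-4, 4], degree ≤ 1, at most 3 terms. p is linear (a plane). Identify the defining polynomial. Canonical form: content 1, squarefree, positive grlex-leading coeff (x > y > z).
Degree: the surface is flat (a plane), so deg p = 1.
Reading off the gridlines: it misses every integer gridline on the x-axis; one z-axis crossing is at z = 1.
Fitting integer coefficients to these (and the overall shape) gives p.

3*y - 2*z + 2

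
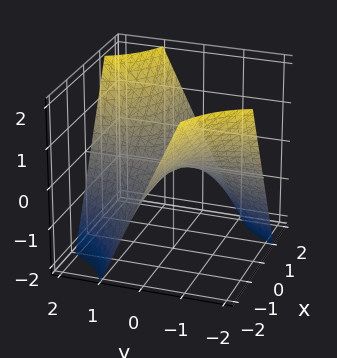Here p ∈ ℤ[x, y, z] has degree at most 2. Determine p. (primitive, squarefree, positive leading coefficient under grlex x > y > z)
x*y - z

(a) Degree: a hyperbolic paraboloid; a quadric, so deg p = 2.
(b) Checking where it meets the axes: it crosses the z-axis at the gridline z = 0; every point of the x-axis in the box is on the surface; the visible y-axis segment lies entirely on the surface.
(c) Putting this together gives p.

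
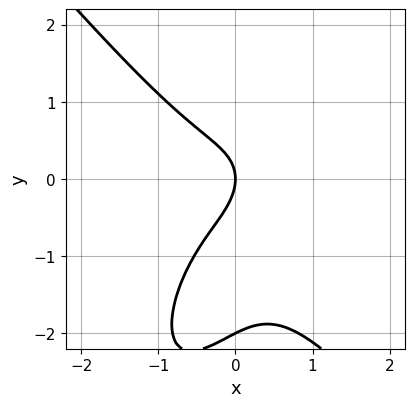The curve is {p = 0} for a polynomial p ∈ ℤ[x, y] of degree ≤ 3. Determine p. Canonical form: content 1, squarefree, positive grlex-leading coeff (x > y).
3*x^3 - x*y^2 + y^3 + 2*y^2 + 2*x

deg p = 3.
Observable constraints: it meets the x-axis at x = 0 (among the integer gridlines); the y-axis gridline crossings are at y ∈ {-2, 0}.
Solving for integer coefficients yields p as stated.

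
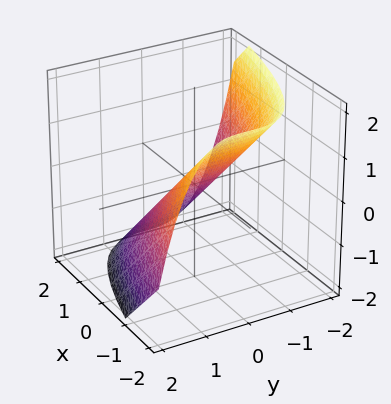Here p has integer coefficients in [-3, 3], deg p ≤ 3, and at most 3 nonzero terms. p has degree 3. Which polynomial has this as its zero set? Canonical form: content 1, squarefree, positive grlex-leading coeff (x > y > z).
(a) The degree is 3 — no degree-2 surface has this shape.
(b) From the visible intercepts: it crosses the x-axis at the gridline x = 0; it crosses the y-axis at the gridline y = 0; it meets the z-axis at z = 0 (among the integer gridlines).
(c) Solving for integer coefficients yields p as stated.

y^3 + 3*x + 3*z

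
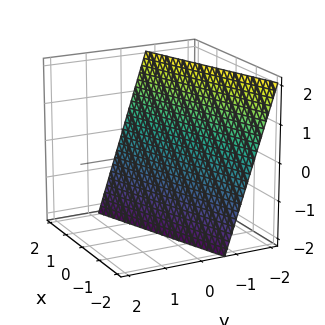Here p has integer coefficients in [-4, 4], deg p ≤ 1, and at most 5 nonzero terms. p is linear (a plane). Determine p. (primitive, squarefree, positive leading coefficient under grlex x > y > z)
x - 3*y - z - 2

(a) Degree: the surface is flat (a plane), so deg p = 1.
(b) From the axis intercepts and sections: one x-axis crossing is at x = 2; one z-axis crossing is at z = -2.
(c) These observations pin down the coefficients.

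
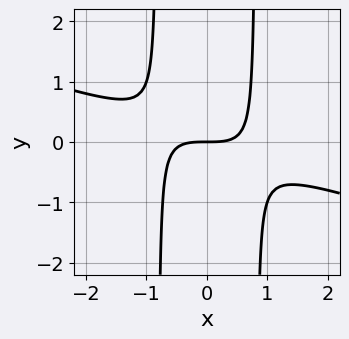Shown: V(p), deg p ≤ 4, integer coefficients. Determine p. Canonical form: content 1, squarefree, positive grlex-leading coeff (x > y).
x^3 + 3*x^2*y - 2*y

First, the degree is 3 — a generic line meets the curve in up to 3 points.
Then, from the visible intercepts: it meets the y-axis at y = 0 (among the integer gridlines); it meets the x-axis at x = 0 (among the integer gridlines).
Finally, putting this together gives p.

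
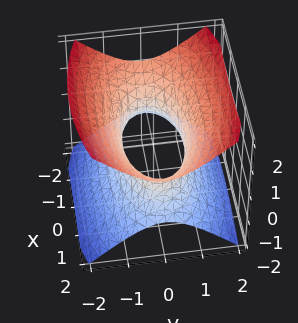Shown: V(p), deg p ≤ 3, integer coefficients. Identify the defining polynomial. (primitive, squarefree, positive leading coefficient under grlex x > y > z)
x^2 + 3*y^2 - 3*z^2 - 2

The degree is 2 — an hourglass — one-sheet hyperboloid; a quadric.
Symmetries: it's symmetric under z → −z, forcing even powers of z; the x ↦ −x reflection is a symmetry, so x appears only in even powers; the y ↦ −y reflection is a symmetry, so y appears only in even powers.
From the visible intercepts: no z-intercept at any integer in the box.
Together with the visible shape, these determine p as stated.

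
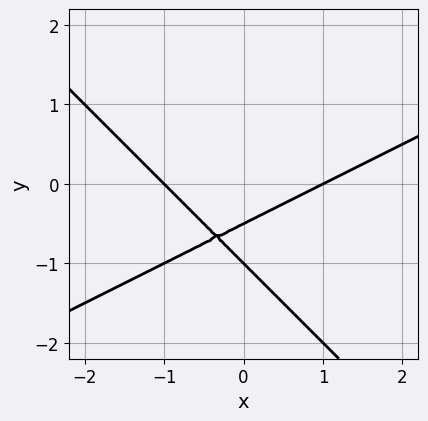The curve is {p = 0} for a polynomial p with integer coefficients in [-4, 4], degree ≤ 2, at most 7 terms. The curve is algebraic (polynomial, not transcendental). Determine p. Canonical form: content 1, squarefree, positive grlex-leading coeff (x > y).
x^2 - x*y - 2*y^2 - 3*y - 1

First, deg p = 2.
Next, from the axis intercepts and sections: one y-axis crossing is at y = -1; the x-axis gridline crossings are at x ∈ {-1, 1}.
Finally, fitting integer coefficients to these (and the overall shape) gives p.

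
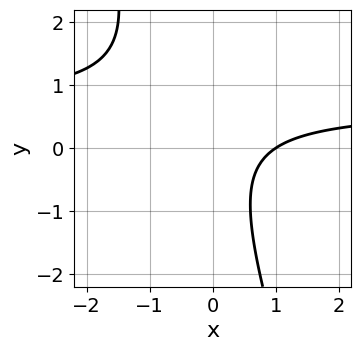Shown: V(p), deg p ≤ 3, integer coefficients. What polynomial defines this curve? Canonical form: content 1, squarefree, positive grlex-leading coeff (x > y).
(a) Degree: no degree-1 curve has this shape, so deg p = 2.
(b) From the axis intercepts and sections: the curve avoids every integer y-axis point in the box; one x-axis crossing is at x = 1.
(c) Matching integer coefficients to the picture gives p.

3*x*y + y^2 - 2*x + 2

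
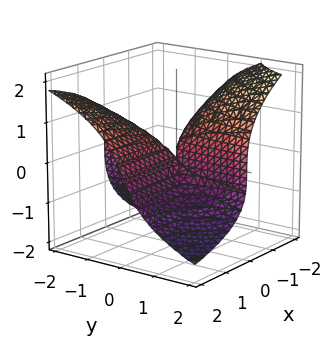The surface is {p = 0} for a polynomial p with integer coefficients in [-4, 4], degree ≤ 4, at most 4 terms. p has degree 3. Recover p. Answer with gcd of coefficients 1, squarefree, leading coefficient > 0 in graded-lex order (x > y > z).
z^3 + 2*x*y + x*z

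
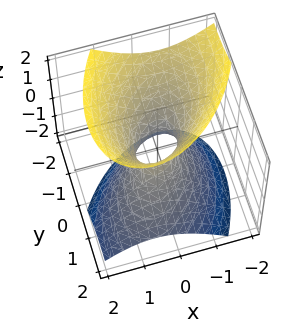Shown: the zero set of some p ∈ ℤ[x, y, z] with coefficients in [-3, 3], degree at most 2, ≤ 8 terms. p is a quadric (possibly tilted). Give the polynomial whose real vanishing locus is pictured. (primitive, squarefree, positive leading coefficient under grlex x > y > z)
deg p = 2.
Observable constraints: it misses every integer gridline on the z-axis.
Solving for integer coefficients yields p as stated.

3*x^2 - 2*x*y + 2*y^2 + 2*y*z - 2*z^2 - 1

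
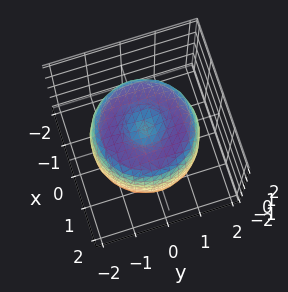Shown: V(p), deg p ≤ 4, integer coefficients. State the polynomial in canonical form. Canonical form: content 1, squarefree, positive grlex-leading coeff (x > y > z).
1. Degree: no degree-3 surface has this shape, so deg p = 4.
2. Symmetries: rotational symmetry about the z-axis ⇒ p depends on x, y only through x² + y².
3. From the visible intercepts: a circular section at z = -1 has radius between 1 and 2; among the integer gridlines, it crosses the z-axis at z ∈ {-1, 1}.
4. The integer polynomial consistent with all of this is the stated p.

x^4 + 2*x^2*y^2 + y^4 - 2*x^2 - 2*y^2 + z^2 - 1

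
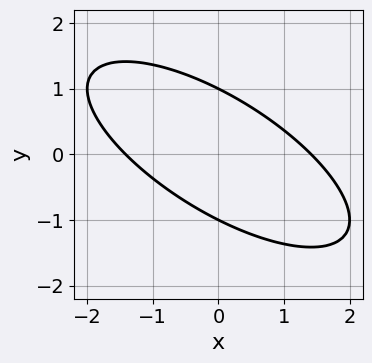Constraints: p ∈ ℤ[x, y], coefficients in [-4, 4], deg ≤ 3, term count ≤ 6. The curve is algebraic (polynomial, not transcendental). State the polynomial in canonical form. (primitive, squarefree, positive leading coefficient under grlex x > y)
x^2 + 2*x*y + 2*y^2 - 2

1. The degree is 2 — the shape is more complex than any degree-1 curve.
2. From the visible intercepts: among the integer gridlines, it crosses the y-axis at y ∈ {-1, 1}.
3. Fitting integer coefficients to these (and the overall shape) gives p.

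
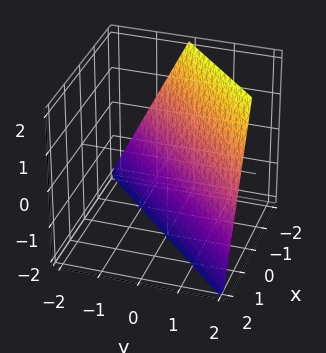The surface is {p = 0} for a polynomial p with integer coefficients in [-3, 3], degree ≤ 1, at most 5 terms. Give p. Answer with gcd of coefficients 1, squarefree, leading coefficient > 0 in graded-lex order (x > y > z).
First, deg p = 1. The surface is flat (a plane).
Then, observable constraints: it meets the z-axis at z = -2 (among the integer gridlines); it meets the x-axis at x = -1 (among the integer gridlines); one y-axis crossing is at y = 1.
Finally, putting this together gives p.

2*x - 2*y + z + 2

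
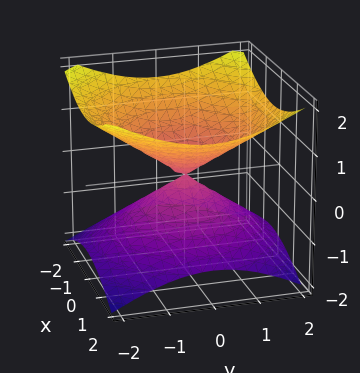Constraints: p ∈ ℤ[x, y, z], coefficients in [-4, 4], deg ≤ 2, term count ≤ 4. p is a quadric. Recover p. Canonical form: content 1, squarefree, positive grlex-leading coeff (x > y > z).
x^2 + y^2 - 2*z^2

deg p = 2.
Symmetry: the surface is invariant under rotation about z: p = q(x² + y², z); mirror symmetry z ↦ −z ⇒ only even powers of z.
Reading off the gridlines: it meets the z-axis at z = 0 (among the integer gridlines); it crosses the y-axis at the gridline y = 0.
The integer polynomial consistent with all of this is the stated p.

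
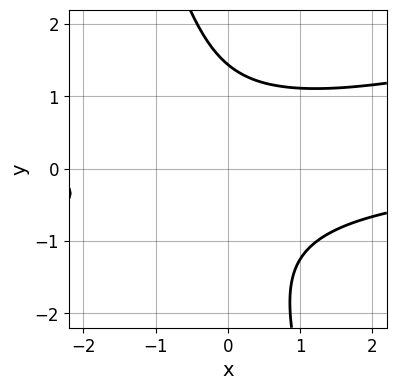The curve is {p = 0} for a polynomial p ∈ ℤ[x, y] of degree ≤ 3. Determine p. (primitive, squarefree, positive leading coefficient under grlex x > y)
(a) Degree: no degree-2 curve has this shape, so deg p = 3.
(b) From the axis intercepts and sections: the curve avoids every integer x-axis point in the box.
(c) Assembling these constraints gives the stated polynomial.

x^2*y - 3*x*y^2 - y^3 + x + 3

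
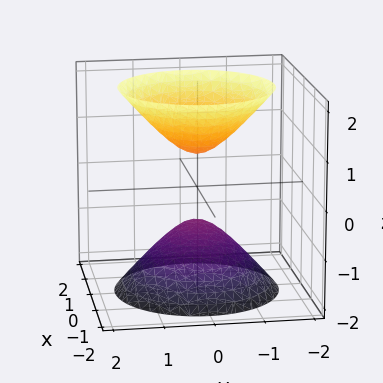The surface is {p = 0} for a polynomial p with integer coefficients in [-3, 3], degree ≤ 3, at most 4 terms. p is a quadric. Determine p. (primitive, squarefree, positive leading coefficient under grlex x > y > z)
First, I count 2 distinct pieces. They look like related sheets of one shape, so recover p as a whole.
Then, deg p = 2. Two sheets facing apart; a quadric.
Then, symmetries: rotational symmetry about the z-axis ⇒ p depends on x, y only through x² + y²; it's symmetric under z → −z, forcing even powers of z.
Then, from the visible intercepts: the surface avoids every integer x-axis point in the box; no y-intercept at any integer in the box; a circular section at z = -1 has radius between 0 and 1.
Finally, assembling these constraints gives the stated polynomial.

3*x^2 + 3*y^2 - 2*z^2 + 1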